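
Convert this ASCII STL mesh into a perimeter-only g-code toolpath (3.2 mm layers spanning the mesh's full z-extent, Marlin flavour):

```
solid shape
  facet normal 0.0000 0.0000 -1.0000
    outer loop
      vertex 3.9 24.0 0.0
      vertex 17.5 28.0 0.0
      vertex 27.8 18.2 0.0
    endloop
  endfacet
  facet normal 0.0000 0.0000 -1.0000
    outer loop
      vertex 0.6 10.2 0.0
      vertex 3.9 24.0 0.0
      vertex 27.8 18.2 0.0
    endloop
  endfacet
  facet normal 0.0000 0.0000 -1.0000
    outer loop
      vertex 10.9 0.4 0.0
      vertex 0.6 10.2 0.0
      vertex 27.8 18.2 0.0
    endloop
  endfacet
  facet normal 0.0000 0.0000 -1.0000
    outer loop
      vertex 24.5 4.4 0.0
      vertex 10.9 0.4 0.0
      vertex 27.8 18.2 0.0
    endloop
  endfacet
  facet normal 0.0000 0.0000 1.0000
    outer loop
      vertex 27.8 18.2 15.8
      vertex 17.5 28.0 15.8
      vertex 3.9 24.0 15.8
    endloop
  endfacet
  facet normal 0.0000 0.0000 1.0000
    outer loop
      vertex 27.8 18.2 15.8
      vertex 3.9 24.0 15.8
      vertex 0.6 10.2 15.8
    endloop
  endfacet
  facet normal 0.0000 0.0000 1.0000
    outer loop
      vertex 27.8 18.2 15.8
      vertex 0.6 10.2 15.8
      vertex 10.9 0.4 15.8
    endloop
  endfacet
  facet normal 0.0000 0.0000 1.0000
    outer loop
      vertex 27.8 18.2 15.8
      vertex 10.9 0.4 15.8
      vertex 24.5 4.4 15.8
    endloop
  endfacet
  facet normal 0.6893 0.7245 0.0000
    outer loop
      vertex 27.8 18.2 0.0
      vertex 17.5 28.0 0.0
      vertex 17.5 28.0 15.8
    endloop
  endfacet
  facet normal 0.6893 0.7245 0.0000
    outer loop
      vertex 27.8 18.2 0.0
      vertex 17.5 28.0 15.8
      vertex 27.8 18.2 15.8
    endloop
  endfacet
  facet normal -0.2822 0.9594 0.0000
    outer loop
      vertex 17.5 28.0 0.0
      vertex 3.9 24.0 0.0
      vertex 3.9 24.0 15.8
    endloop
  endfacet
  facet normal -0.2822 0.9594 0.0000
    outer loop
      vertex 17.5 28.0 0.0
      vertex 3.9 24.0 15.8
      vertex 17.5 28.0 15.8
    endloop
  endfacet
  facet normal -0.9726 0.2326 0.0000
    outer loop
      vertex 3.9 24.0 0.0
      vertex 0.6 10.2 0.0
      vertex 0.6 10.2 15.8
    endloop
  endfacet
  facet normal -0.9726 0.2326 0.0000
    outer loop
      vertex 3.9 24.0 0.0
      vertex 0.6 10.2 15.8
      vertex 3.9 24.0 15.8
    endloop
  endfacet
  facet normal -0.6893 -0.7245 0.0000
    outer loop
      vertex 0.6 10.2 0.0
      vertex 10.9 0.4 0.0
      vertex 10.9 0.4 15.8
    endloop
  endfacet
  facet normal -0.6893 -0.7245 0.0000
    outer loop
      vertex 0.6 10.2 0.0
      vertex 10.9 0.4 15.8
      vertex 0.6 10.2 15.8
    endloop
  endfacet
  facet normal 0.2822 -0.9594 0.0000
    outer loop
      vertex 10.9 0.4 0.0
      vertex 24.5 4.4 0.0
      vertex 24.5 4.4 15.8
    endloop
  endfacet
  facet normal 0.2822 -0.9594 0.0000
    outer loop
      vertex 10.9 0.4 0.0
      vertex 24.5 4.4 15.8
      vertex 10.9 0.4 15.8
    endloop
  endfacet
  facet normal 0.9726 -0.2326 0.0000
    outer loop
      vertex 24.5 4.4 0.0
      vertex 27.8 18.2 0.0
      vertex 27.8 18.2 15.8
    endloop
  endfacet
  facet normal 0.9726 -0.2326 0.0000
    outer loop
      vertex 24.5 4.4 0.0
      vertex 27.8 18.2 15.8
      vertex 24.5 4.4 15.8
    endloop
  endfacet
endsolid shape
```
; perimeter-only toolpath
G21 ; units = mm
G90 ; absolute positioning
G28 ; home
; layer 1
G0 Z3.2
G0 X27.8 Y18.2
G1 X17.5 Y28.0
G1 X3.9 Y24.0
G1 X0.6 Y10.2
G1 X10.9 Y0.4
G1 X24.5 Y4.4
G1 X27.8 Y18.2
; layer 2
G0 Z6.3
G0 X27.8 Y18.2
G1 X17.5 Y28.0
G1 X3.9 Y24.0
G1 X0.6 Y10.2
G1 X10.9 Y0.4
G1 X24.5 Y4.4
G1 X27.8 Y18.2
; layer 3
G0 Z9.5
G0 X27.8 Y18.2
G1 X17.5 Y28.0
G1 X3.9 Y24.0
G1 X0.6 Y10.2
G1 X10.9 Y0.4
G1 X24.5 Y4.4
G1 X27.8 Y18.2
; layer 4
G0 Z12.6
G0 X27.8 Y18.2
G1 X17.5 Y28.0
G1 X3.9 Y24.0
G1 X0.6 Y10.2
G1 X10.9 Y0.4
G1 X24.5 Y4.4
G1 X27.8 Y18.2
; layer 5
G0 Z15.8
G0 X27.8 Y18.2
G1 X17.5 Y28.0
G1 X3.9 Y24.0
G1 X0.6 Y10.2
G1 X10.9 Y0.4
G1 X24.5 Y4.4
G1 X27.8 Y18.2
M2 ; end

The solid is a regular 6-sided prism (a cylinder approximated with 6 flat sides), circumscribed radius ≈ 14.2 mm, height ≈ 15.8 mm. Slicing at Δz = 3.2 mm — 5 equal slices spanning the solid's height, so layer i sits at z = i·h/5 — gives 5 non-empty perimeters. Each is a 6-segment closed polygon; G0 lifts to the layer z and rapids to the start vertex, then G1 traces the edges.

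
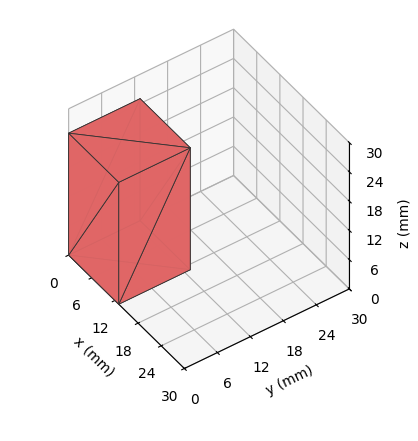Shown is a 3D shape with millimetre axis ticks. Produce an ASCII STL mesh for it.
Reading the render: the shape is a rectangular box, roughly 13 × 13 mm footprint and 25 mm tall (dimensions read to the nearest mm from the axis ticks). For the STL, each face is triangulated and given an outward normal.

solid part
  facet normal 0.0000 0.0000 -1.0000
    outer loop
      vertex 13.0 13.0 0.0
      vertex 13.0 0.0 0.0
      vertex 0.0 0.0 0.0
    endloop
  endfacet
  facet normal 0.0000 0.0000 -1.0000
    outer loop
      vertex 0.0 13.0 0.0
      vertex 13.0 13.0 0.0
      vertex 0.0 0.0 0.0
    endloop
  endfacet
  facet normal 0.0000 0.0000 1.0000
    outer loop
      vertex 0.0 0.0 25.0
      vertex 13.0 0.0 25.0
      vertex 13.0 13.0 25.0
    endloop
  endfacet
  facet normal 0.0000 0.0000 1.0000
    outer loop
      vertex 0.0 0.0 25.0
      vertex 13.0 13.0 25.0
      vertex 0.0 13.0 25.0
    endloop
  endfacet
  facet normal 0.0000 -1.0000 0.0000
    outer loop
      vertex 0.0 0.0 0.0
      vertex 13.0 0.0 0.0
      vertex 13.0 0.0 25.0
    endloop
  endfacet
  facet normal 0.0000 -1.0000 0.0000
    outer loop
      vertex 0.0 0.0 0.0
      vertex 13.0 0.0 25.0
      vertex 0.0 0.0 25.0
    endloop
  endfacet
  facet normal 0.0000 1.0000 0.0000
    outer loop
      vertex 13.0 13.0 25.0
      vertex 13.0 13.0 0.0
      vertex 0.0 13.0 0.0
    endloop
  endfacet
  facet normal 0.0000 1.0000 0.0000
    outer loop
      vertex 0.0 13.0 25.0
      vertex 13.0 13.0 25.0
      vertex 0.0 13.0 0.0
    endloop
  endfacet
  facet normal -1.0000 0.0000 0.0000
    outer loop
      vertex 0.0 13.0 25.0
      vertex 0.0 13.0 0.0
      vertex 0.0 0.0 0.0
    endloop
  endfacet
  facet normal -1.0000 0.0000 0.0000
    outer loop
      vertex 0.0 0.0 25.0
      vertex 0.0 13.0 25.0
      vertex 0.0 0.0 0.0
    endloop
  endfacet
  facet normal 1.0000 0.0000 0.0000
    outer loop
      vertex 13.0 0.0 0.0
      vertex 13.0 13.0 0.0
      vertex 13.0 13.0 25.0
    endloop
  endfacet
  facet normal 1.0000 0.0000 0.0000
    outer loop
      vertex 13.0 0.0 0.0
      vertex 13.0 13.0 25.0
      vertex 13.0 0.0 25.0
    endloop
  endfacet
endsolid part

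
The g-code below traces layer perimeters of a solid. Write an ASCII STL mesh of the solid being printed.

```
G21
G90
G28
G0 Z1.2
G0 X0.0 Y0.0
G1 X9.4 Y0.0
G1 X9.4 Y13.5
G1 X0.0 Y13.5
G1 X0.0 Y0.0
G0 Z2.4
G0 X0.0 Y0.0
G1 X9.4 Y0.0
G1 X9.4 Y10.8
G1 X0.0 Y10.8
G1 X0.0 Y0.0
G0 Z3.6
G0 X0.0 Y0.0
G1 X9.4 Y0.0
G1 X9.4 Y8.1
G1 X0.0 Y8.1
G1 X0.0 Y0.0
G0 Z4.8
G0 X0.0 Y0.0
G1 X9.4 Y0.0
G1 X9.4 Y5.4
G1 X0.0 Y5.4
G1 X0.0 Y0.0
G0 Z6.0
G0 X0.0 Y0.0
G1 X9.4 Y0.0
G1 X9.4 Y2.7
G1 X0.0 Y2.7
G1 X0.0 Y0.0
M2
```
solid part
  facet normal 0.0000 0.0000 -1.0000
    outer loop
      vertex 9.4 16.2 0.0
      vertex 9.4 0.0 0.0
      vertex 0.0 0.0 0.0
    endloop
  endfacet
  facet normal 0.0000 0.0000 -1.0000
    outer loop
      vertex 0.0 16.2 0.0
      vertex 9.4 16.2 0.0
      vertex 0.0 0.0 0.0
    endloop
  endfacet
  facet normal 0.0000 -1.0000 0.0000
    outer loop
      vertex 0.0 0.0 0.0
      vertex 9.4 0.0 0.0
      vertex 9.4 0.0 7.2
    endloop
  endfacet
  facet normal 0.0000 -1.0000 0.0000
    outer loop
      vertex 0.0 0.0 0.0
      vertex 9.4 0.0 7.2
      vertex 0.0 0.0 7.2
    endloop
  endfacet
  facet normal 0.0000 0.4061 0.9138
    outer loop
      vertex 0.0 0.0 7.2
      vertex 9.4 0.0 7.2
      vertex 9.4 16.2 0.0
    endloop
  endfacet
  facet normal 0.0000 0.4061 0.9138
    outer loop
      vertex 0.0 0.0 7.2
      vertex 9.4 16.2 0.0
      vertex 0.0 16.2 0.0
    endloop
  endfacet
  facet normal -1.0000 0.0000 0.0000
    outer loop
      vertex 0.0 0.0 7.2
      vertex 0.0 16.2 0.0
      vertex 0.0 0.0 0.0
    endloop
  endfacet
  facet normal 1.0000 0.0000 0.0000
    outer loop
      vertex 9.4 0.0 0.0
      vertex 9.4 16.2 0.0
      vertex 9.4 0.0 7.2
    endloop
  endfacet
endsolid part

The G0 Z moves step by Δz≈1.2 mm. The G1 loops shrink linearly with z, so the solid tapers from its base footprint up to z≈7.2. Closing with a flat bottom cap and the tapered top and triangulating gives 8 facets — a wedge (ramp): 9.4 × 16.2 mm base, rising to 7.2 mm along the y=0 edge and sloping linearly to z=0 at y=16.2.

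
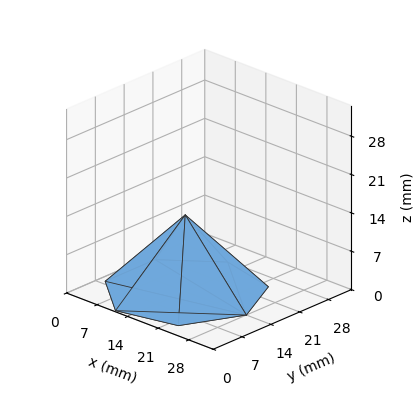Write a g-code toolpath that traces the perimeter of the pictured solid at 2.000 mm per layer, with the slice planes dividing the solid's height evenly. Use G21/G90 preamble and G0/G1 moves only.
Reading the render: the shape is a regular 7-sided pyramid, base circumscribed radius ≈ 14 mm, apex at z ≈ 14 mm (dimensions read to the nearest mm from the axis ticks). For the g-code, the solid's height is divided into equal slices at the stated Δz and each level perimeter traced with G1 moves after a G0 lift.

; perimeter-only toolpath
G21 ; units = mm
G90 ; absolute positioning
G28 ; home
; layer 1
G0 Z2.000
G0 X26.000 Y14.000
G1 X21.482 Y23.382
G1 X11.330 Y25.699
G1 X3.188 Y19.206
G1 X3.188 Y8.794
G1 X11.330 Y2.301
G1 X21.482 Y4.618
G1 X26.000 Y14.000
; layer 2
G0 Z4.000
G0 X24.000 Y14.000
G1 X20.235 Y21.819
G1 X11.775 Y23.749
G1 X4.990 Y18.339
G1 X4.990 Y9.661
G1 X11.775 Y4.251
G1 X20.235 Y6.181
G1 X24.000 Y14.000
; layer 3
G0 Z6.000
G0 X22.000 Y14.000
G1 X18.988 Y20.255
G1 X12.220 Y21.799
G1 X6.792 Y17.471
G1 X6.792 Y10.529
G1 X12.220 Y6.201
G1 X18.988 Y7.745
G1 X22.000 Y14.000
; layer 4
G0 Z8.000
G0 X20.000 Y14.000
G1 X17.741 Y18.691
G1 X12.665 Y19.850
G1 X8.594 Y16.603
G1 X8.594 Y11.397
G1 X12.665 Y8.150
G1 X17.741 Y9.309
G1 X20.000 Y14.000
; layer 5
G0 Z10.000
G0 X18.000 Y14.000
G1 X16.494 Y17.127
G1 X13.110 Y17.900
G1 X10.396 Y15.735
G1 X10.396 Y12.265
G1 X13.110 Y10.100
G1 X16.494 Y10.873
G1 X18.000 Y14.000
; layer 6
G0 Z12.000
G0 X16.000 Y14.000
G1 X15.247 Y15.564
G1 X13.555 Y15.950
G1 X12.198 Y14.868
G1 X12.198 Y13.132
G1 X13.555 Y12.050
G1 X15.247 Y12.436
G1 X16.000 Y14.000
M2 ; end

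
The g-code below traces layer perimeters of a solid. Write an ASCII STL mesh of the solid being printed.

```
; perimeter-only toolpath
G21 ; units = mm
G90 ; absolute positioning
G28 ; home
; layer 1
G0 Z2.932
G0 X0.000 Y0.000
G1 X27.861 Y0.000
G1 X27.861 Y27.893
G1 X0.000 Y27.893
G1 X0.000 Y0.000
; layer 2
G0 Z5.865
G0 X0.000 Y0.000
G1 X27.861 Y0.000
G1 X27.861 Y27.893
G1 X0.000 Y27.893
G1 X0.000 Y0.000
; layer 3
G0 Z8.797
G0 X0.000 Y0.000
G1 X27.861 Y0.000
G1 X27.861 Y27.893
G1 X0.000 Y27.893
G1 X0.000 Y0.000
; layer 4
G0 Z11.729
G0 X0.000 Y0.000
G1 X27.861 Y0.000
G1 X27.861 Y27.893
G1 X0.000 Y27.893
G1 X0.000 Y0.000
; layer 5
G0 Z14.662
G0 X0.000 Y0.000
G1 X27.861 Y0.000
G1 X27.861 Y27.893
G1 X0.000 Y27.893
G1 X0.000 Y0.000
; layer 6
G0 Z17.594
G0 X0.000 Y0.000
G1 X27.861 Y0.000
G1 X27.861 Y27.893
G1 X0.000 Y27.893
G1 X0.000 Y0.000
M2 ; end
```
solid part
  facet normal 0.0000 0.0000 -1.0000
    outer loop
      vertex 27.861 27.893 0.000
      vertex 27.861 0.000 0.000
      vertex 0.000 0.000 0.000
    endloop
  endfacet
  facet normal 0.0000 0.0000 -1.0000
    outer loop
      vertex 0.000 27.893 0.000
      vertex 27.861 27.893 0.000
      vertex 0.000 0.000 0.000
    endloop
  endfacet
  facet normal 0.0000 0.0000 1.0000
    outer loop
      vertex 0.000 0.000 17.594
      vertex 27.861 0.000 17.594
      vertex 27.861 27.893 17.594
    endloop
  endfacet
  facet normal 0.0000 0.0000 1.0000
    outer loop
      vertex 0.000 0.000 17.594
      vertex 27.861 27.893 17.594
      vertex 0.000 27.893 17.594
    endloop
  endfacet
  facet normal 0.0000 -1.0000 0.0000
    outer loop
      vertex 0.000 0.000 0.000
      vertex 27.861 0.000 0.000
      vertex 27.861 0.000 17.594
    endloop
  endfacet
  facet normal 0.0000 -1.0000 0.0000
    outer loop
      vertex 0.000 0.000 0.000
      vertex 27.861 0.000 17.594
      vertex 0.000 0.000 17.594
    endloop
  endfacet
  facet normal 0.0000 1.0000 0.0000
    outer loop
      vertex 27.861 27.893 17.594
      vertex 27.861 27.893 0.000
      vertex 0.000 27.893 0.000
    endloop
  endfacet
  facet normal 0.0000 1.0000 0.0000
    outer loop
      vertex 0.000 27.893 17.594
      vertex 27.861 27.893 17.594
      vertex 0.000 27.893 0.000
    endloop
  endfacet
  facet normal -1.0000 0.0000 0.0000
    outer loop
      vertex 0.000 27.893 17.594
      vertex 0.000 27.893 0.000
      vertex 0.000 0.000 0.000
    endloop
  endfacet
  facet normal -1.0000 0.0000 0.0000
    outer loop
      vertex 0.000 0.000 17.594
      vertex 0.000 27.893 17.594
      vertex 0.000 0.000 0.000
    endloop
  endfacet
  facet normal 1.0000 0.0000 0.0000
    outer loop
      vertex 27.861 0.000 0.000
      vertex 27.861 27.893 0.000
      vertex 27.861 27.893 17.594
    endloop
  endfacet
  facet normal 1.0000 0.0000 0.0000
    outer loop
      vertex 27.861 0.000 0.000
      vertex 27.861 27.893 17.594
      vertex 27.861 0.000 17.594
    endloop
  endfacet
endsolid part

The G0 Z moves step by Δz≈2.932 mm. Every layer's G1 loop is the same polygon, so the solid is a straight extrusion of it from z=0 to z≈17.6. Closing with flat bottom and top caps and triangulating gives 12 facets — a rectangular box, roughly 27.9 × 27.9 mm footprint and 17.6 mm tall.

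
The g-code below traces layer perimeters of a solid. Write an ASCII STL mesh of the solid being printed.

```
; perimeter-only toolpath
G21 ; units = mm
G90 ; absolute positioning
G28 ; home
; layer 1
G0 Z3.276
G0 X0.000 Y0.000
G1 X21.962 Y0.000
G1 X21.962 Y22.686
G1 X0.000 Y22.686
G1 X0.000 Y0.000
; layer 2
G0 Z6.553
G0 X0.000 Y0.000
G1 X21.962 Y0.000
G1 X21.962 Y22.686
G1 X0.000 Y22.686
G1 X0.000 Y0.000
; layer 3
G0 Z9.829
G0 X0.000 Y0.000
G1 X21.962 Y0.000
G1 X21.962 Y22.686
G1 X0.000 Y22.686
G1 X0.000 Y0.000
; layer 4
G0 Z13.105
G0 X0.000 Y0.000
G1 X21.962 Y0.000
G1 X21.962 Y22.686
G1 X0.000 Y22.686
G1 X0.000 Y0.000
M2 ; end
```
solid part
  facet normal 0.0000 0.0000 -1.0000
    outer loop
      vertex 21.962 22.686 0.000
      vertex 21.962 0.000 0.000
      vertex 0.000 0.000 0.000
    endloop
  endfacet
  facet normal 0.0000 0.0000 -1.0000
    outer loop
      vertex 0.000 22.686 0.000
      vertex 21.962 22.686 0.000
      vertex 0.000 0.000 0.000
    endloop
  endfacet
  facet normal 0.0000 0.0000 1.0000
    outer loop
      vertex 0.000 0.000 13.105
      vertex 21.962 0.000 13.105
      vertex 21.962 22.686 13.105
    endloop
  endfacet
  facet normal 0.0000 0.0000 1.0000
    outer loop
      vertex 0.000 0.000 13.105
      vertex 21.962 22.686 13.105
      vertex 0.000 22.686 13.105
    endloop
  endfacet
  facet normal 0.0000 -1.0000 0.0000
    outer loop
      vertex 0.000 0.000 0.000
      vertex 21.962 0.000 0.000
      vertex 21.962 0.000 13.105
    endloop
  endfacet
  facet normal 0.0000 -1.0000 0.0000
    outer loop
      vertex 0.000 0.000 0.000
      vertex 21.962 0.000 13.105
      vertex 0.000 0.000 13.105
    endloop
  endfacet
  facet normal 0.0000 1.0000 0.0000
    outer loop
      vertex 21.962 22.686 13.105
      vertex 21.962 22.686 0.000
      vertex 0.000 22.686 0.000
    endloop
  endfacet
  facet normal 0.0000 1.0000 0.0000
    outer loop
      vertex 0.000 22.686 13.105
      vertex 21.962 22.686 13.105
      vertex 0.000 22.686 0.000
    endloop
  endfacet
  facet normal -1.0000 0.0000 0.0000
    outer loop
      vertex 0.000 22.686 13.105
      vertex 0.000 22.686 0.000
      vertex 0.000 0.000 0.000
    endloop
  endfacet
  facet normal -1.0000 0.0000 0.0000
    outer loop
      vertex 0.000 0.000 13.105
      vertex 0.000 22.686 13.105
      vertex 0.000 0.000 0.000
    endloop
  endfacet
  facet normal 1.0000 0.0000 0.0000
    outer loop
      vertex 21.962 0.000 0.000
      vertex 21.962 22.686 0.000
      vertex 21.962 22.686 13.105
    endloop
  endfacet
  facet normal 1.0000 0.0000 0.0000
    outer loop
      vertex 21.962 0.000 0.000
      vertex 21.962 22.686 13.105
      vertex 21.962 0.000 13.105
    endloop
  endfacet
endsolid part

The G0 Z moves step by Δz≈3.276 mm. Every layer's G1 loop is the same polygon, so the solid is a straight extrusion of it from z=0 to z≈13.1. Closing with flat bottom and top caps and triangulating gives 12 facets — a rectangular box, roughly 22 × 22.7 mm footprint and 13.1 mm tall.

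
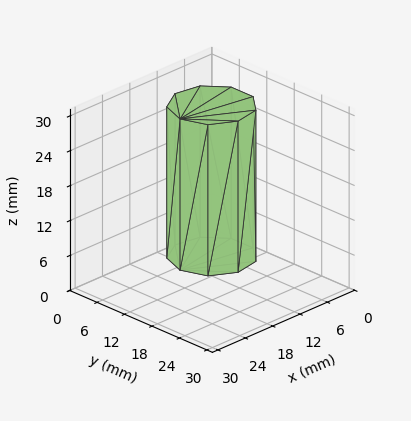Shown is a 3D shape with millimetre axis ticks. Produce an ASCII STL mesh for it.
Reading the render: the shape is a regular 9-sided prism (a cylinder approximated with 9 flat sides), circumscribed radius ≈ 7 mm, height ≈ 26 mm (dimensions read to the nearest mm from the axis ticks). For the STL, each face is triangulated and given an outward normal.

solid part
  facet normal 0.0000 0.0000 -1.0000
    outer loop
      vertex 8.2 13.9 0.0
      vertex 12.4 11.5 0.0
      vertex 14.0 7.0 0.0
    endloop
  endfacet
  facet normal 0.0000 0.0000 -1.0000
    outer loop
      vertex 3.5 13.1 0.0
      vertex 8.2 13.9 0.0
      vertex 14.0 7.0 0.0
    endloop
  endfacet
  facet normal 0.0000 0.0000 -1.0000
    outer loop
      vertex 0.4 9.4 0.0
      vertex 3.5 13.1 0.0
      vertex 14.0 7.0 0.0
    endloop
  endfacet
  facet normal 0.0000 0.0000 -1.0000
    outer loop
      vertex 0.4 4.6 0.0
      vertex 0.4 9.4 0.0
      vertex 14.0 7.0 0.0
    endloop
  endfacet
  facet normal 0.0000 0.0000 -1.0000
    outer loop
      vertex 3.5 0.9 0.0
      vertex 0.4 4.6 0.0
      vertex 14.0 7.0 0.0
    endloop
  endfacet
  facet normal 0.0000 0.0000 -1.0000
    outer loop
      vertex 8.2 0.1 0.0
      vertex 3.5 0.9 0.0
      vertex 14.0 7.0 0.0
    endloop
  endfacet
  facet normal 0.0000 0.0000 -1.0000
    outer loop
      vertex 12.4 2.5 0.0
      vertex 8.2 0.1 0.0
      vertex 14.0 7.0 0.0
    endloop
  endfacet
  facet normal 0.0000 0.0000 1.0000
    outer loop
      vertex 14.0 7.0 26.0
      vertex 12.4 11.5 26.0
      vertex 8.2 13.9 26.0
    endloop
  endfacet
  facet normal 0.0000 0.0000 1.0000
    outer loop
      vertex 14.0 7.0 26.0
      vertex 8.2 13.9 26.0
      vertex 3.5 13.1 26.0
    endloop
  endfacet
  facet normal 0.0000 0.0000 1.0000
    outer loop
      vertex 14.0 7.0 26.0
      vertex 3.5 13.1 26.0
      vertex 0.4 9.4 26.0
    endloop
  endfacet
  facet normal 0.0000 0.0000 1.0000
    outer loop
      vertex 14.0 7.0 26.0
      vertex 0.4 9.4 26.0
      vertex 0.4 4.6 26.0
    endloop
  endfacet
  facet normal 0.0000 0.0000 1.0000
    outer loop
      vertex 14.0 7.0 26.0
      vertex 0.4 4.6 26.0
      vertex 3.5 0.9 26.0
    endloop
  endfacet
  facet normal 0.0000 0.0000 1.0000
    outer loop
      vertex 14.0 7.0 26.0
      vertex 3.5 0.9 26.0
      vertex 8.2 0.1 26.0
    endloop
  endfacet
  facet normal 0.0000 0.0000 1.0000
    outer loop
      vertex 14.0 7.0 26.0
      vertex 8.2 0.1 26.0
      vertex 12.4 2.5 26.0
    endloop
  endfacet
  facet normal 0.9422 0.3350 0.0000
    outer loop
      vertex 14.0 7.0 0.0
      vertex 12.4 11.5 0.0
      vertex 12.4 11.5 26.0
    endloop
  endfacet
  facet normal 0.9422 0.3350 0.0000
    outer loop
      vertex 14.0 7.0 0.0
      vertex 12.4 11.5 26.0
      vertex 14.0 7.0 26.0
    endloop
  endfacet
  facet normal 0.4961 0.8682 0.0000
    outer loop
      vertex 12.4 11.5 0.0
      vertex 8.2 13.9 0.0
      vertex 8.2 13.9 26.0
    endloop
  endfacet
  facet normal 0.4961 0.8682 0.0000
    outer loop
      vertex 12.4 11.5 0.0
      vertex 8.2 13.9 26.0
      vertex 12.4 11.5 26.0
    endloop
  endfacet
  facet normal -0.1678 0.9858 0.0000
    outer loop
      vertex 8.2 13.9 0.0
      vertex 3.5 13.1 0.0
      vertex 3.5 13.1 26.0
    endloop
  endfacet
  facet normal -0.1678 0.9858 0.0000
    outer loop
      vertex 8.2 13.9 0.0
      vertex 3.5 13.1 26.0
      vertex 8.2 13.9 26.0
    endloop
  endfacet
  facet normal -0.7665 0.6422 0.0000
    outer loop
      vertex 3.5 13.1 0.0
      vertex 0.4 9.4 0.0
      vertex 0.4 9.4 26.0
    endloop
  endfacet
  facet normal -0.7665 0.6422 0.0000
    outer loop
      vertex 3.5 13.1 0.0
      vertex 0.4 9.4 26.0
      vertex 3.5 13.1 26.0
    endloop
  endfacet
  facet normal -1.0000 0.0000 0.0000
    outer loop
      vertex 0.4 9.4 0.0
      vertex 0.4 4.6 0.0
      vertex 0.4 4.6 26.0
    endloop
  endfacet
  facet normal -1.0000 0.0000 0.0000
    outer loop
      vertex 0.4 9.4 0.0
      vertex 0.4 4.6 26.0
      vertex 0.4 9.4 26.0
    endloop
  endfacet
  facet normal -0.7665 -0.6422 0.0000
    outer loop
      vertex 0.4 4.6 0.0
      vertex 3.5 0.9 0.0
      vertex 3.5 0.9 26.0
    endloop
  endfacet
  facet normal -0.7665 -0.6422 0.0000
    outer loop
      vertex 0.4 4.6 0.0
      vertex 3.5 0.9 26.0
      vertex 0.4 4.6 26.0
    endloop
  endfacet
  facet normal -0.1678 -0.9858 0.0000
    outer loop
      vertex 3.5 0.9 0.0
      vertex 8.2 0.1 0.0
      vertex 8.2 0.1 26.0
    endloop
  endfacet
  facet normal -0.1678 -0.9858 0.0000
    outer loop
      vertex 3.5 0.9 0.0
      vertex 8.2 0.1 26.0
      vertex 3.5 0.9 26.0
    endloop
  endfacet
  facet normal 0.4961 -0.8682 0.0000
    outer loop
      vertex 8.2 0.1 0.0
      vertex 12.4 2.5 0.0
      vertex 12.4 2.5 26.0
    endloop
  endfacet
  facet normal 0.4961 -0.8682 0.0000
    outer loop
      vertex 8.2 0.1 0.0
      vertex 12.4 2.5 26.0
      vertex 8.2 0.1 26.0
    endloop
  endfacet
  facet normal 0.9422 -0.3350 0.0000
    outer loop
      vertex 12.4 2.5 0.0
      vertex 14.0 7.0 0.0
      vertex 14.0 7.0 26.0
    endloop
  endfacet
  facet normal 0.9422 -0.3350 0.0000
    outer loop
      vertex 12.4 2.5 0.0
      vertex 14.0 7.0 26.0
      vertex 12.4 2.5 26.0
    endloop
  endfacet
endsolid part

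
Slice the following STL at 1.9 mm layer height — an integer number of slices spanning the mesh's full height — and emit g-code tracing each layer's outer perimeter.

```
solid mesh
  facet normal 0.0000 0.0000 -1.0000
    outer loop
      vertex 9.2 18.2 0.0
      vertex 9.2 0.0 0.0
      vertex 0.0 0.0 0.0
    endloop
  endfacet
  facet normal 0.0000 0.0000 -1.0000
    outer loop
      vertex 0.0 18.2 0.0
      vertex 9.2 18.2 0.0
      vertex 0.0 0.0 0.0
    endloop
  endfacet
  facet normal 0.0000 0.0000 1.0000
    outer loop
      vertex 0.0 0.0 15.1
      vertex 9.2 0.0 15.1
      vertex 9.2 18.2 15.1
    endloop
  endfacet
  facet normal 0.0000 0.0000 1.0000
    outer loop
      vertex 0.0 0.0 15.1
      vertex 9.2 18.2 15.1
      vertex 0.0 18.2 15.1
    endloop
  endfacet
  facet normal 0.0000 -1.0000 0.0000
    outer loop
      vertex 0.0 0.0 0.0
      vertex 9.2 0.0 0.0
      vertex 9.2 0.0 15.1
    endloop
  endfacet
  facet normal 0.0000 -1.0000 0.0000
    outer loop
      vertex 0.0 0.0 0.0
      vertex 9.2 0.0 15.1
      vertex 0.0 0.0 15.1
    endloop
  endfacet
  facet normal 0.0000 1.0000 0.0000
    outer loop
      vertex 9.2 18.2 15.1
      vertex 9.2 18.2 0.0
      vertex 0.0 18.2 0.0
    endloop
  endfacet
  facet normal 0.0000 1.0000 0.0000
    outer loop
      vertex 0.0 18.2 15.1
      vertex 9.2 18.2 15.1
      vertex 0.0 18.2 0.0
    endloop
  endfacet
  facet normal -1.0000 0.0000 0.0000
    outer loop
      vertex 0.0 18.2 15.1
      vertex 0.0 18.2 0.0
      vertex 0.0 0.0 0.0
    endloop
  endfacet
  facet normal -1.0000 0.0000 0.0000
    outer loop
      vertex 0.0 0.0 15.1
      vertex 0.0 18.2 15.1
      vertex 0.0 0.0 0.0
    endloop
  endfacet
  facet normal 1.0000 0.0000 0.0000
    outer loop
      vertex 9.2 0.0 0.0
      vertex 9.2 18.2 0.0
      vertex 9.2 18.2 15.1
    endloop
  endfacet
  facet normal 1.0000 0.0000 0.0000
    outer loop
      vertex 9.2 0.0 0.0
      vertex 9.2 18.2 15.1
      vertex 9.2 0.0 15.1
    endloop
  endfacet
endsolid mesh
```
; perimeter-only toolpath
G21 ; units = mm
G90 ; absolute positioning
G28 ; home
; layer 1
G0 Z1.9
G0 X0.0 Y0.0
G1 X9.2 Y0.0
G1 X9.2 Y18.2
G1 X0.0 Y18.2
G1 X0.0 Y0.0
; layer 2
G0 Z3.8
G0 X0.0 Y0.0
G1 X9.2 Y0.0
G1 X9.2 Y18.2
G1 X0.0 Y18.2
G1 X0.0 Y0.0
; layer 3
G0 Z5.7
G0 X0.0 Y0.0
G1 X9.2 Y0.0
G1 X9.2 Y18.2
G1 X0.0 Y18.2
G1 X0.0 Y0.0
; layer 4
G0 Z7.5
G0 X0.0 Y0.0
G1 X9.2 Y0.0
G1 X9.2 Y18.2
G1 X0.0 Y18.2
G1 X0.0 Y0.0
; layer 5
G0 Z9.4
G0 X0.0 Y0.0
G1 X9.2 Y0.0
G1 X9.2 Y18.2
G1 X0.0 Y18.2
G1 X0.0 Y0.0
; layer 6
G0 Z11.3
G0 X0.0 Y0.0
G1 X9.2 Y0.0
G1 X9.2 Y18.2
G1 X0.0 Y18.2
G1 X0.0 Y0.0
; layer 7
G0 Z13.2
G0 X0.0 Y0.0
G1 X9.2 Y0.0
G1 X9.2 Y18.2
G1 X0.0 Y18.2
G1 X0.0 Y0.0
; layer 8
G0 Z15.1
G0 X0.0 Y0.0
G1 X9.2 Y0.0
G1 X9.2 Y18.2
G1 X0.0 Y18.2
G1 X0.0 Y0.0
M2 ; end

The solid is a rectangular box, roughly 9.2 × 18.2 mm footprint and 15.1 mm tall. Slicing at Δz = 1.9 mm — 8 equal slices spanning the solid's height, so layer i sits at z = i·h/8 — gives 8 non-empty perimeters. Each is a 4-segment closed polygon; G0 lifts to the layer z and rapids to the start vertex, then G1 traces the edges.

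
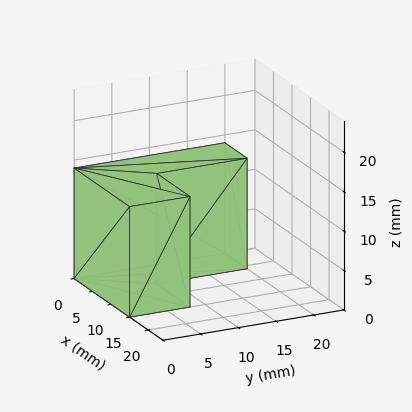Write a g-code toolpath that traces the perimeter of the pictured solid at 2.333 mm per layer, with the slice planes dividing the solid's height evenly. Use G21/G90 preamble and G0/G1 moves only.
Reading the render: the shape is an L-shaped prism: outer 15 × 20 mm, arm thicknesses ≈ 8 mm (horizontal) and 6 mm (vertical), extruded 14 mm in z (dimensions read to the nearest mm from the axis ticks). For the g-code, the solid's height is divided into equal slices at the stated Δz and each level perimeter traced with G1 moves after a G0 lift.

; perimeter-only toolpath
G21 ; units = mm
G90 ; absolute positioning
G28 ; home
; layer 1
G0 Z2.333
G0 X0.000 Y0.000
G1 X15.000 Y0.000
G1 X15.000 Y8.000
G1 X6.000 Y8.000
G1 X6.000 Y20.000
G1 X0.000 Y20.000
G1 X0.000 Y0.000
; layer 2
G0 Z4.667
G0 X0.000 Y0.000
G1 X15.000 Y0.000
G1 X15.000 Y8.000
G1 X6.000 Y8.000
G1 X6.000 Y20.000
G1 X0.000 Y20.000
G1 X0.000 Y0.000
; layer 3
G0 Z7.000
G0 X0.000 Y0.000
G1 X15.000 Y0.000
G1 X15.000 Y8.000
G1 X6.000 Y8.000
G1 X6.000 Y20.000
G1 X0.000 Y20.000
G1 X0.000 Y0.000
; layer 4
G0 Z9.333
G0 X0.000 Y0.000
G1 X15.000 Y0.000
G1 X15.000 Y8.000
G1 X6.000 Y8.000
G1 X6.000 Y20.000
G1 X0.000 Y20.000
G1 X0.000 Y0.000
; layer 5
G0 Z11.667
G0 X0.000 Y0.000
G1 X15.000 Y0.000
G1 X15.000 Y8.000
G1 X6.000 Y8.000
G1 X6.000 Y20.000
G1 X0.000 Y20.000
G1 X0.000 Y0.000
; layer 6
G0 Z14.000
G0 X0.000 Y0.000
G1 X15.000 Y0.000
G1 X15.000 Y8.000
G1 X6.000 Y8.000
G1 X6.000 Y20.000
G1 X0.000 Y20.000
G1 X0.000 Y0.000
M2 ; end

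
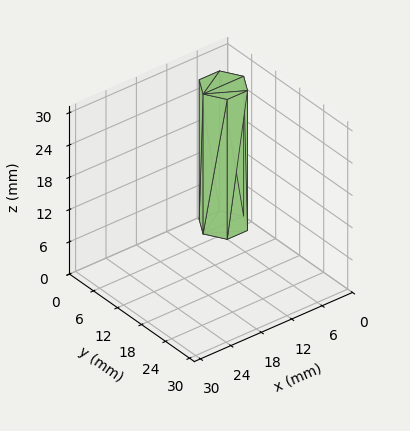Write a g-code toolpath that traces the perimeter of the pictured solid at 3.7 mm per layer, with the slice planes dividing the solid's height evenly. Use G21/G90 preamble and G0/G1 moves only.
Reading the render: the shape is a regular 6-sided prism (a cylinder approximated with 6 flat sides), circumscribed radius ≈ 4 mm, height ≈ 26 mm (dimensions read to the nearest mm from the axis ticks). For the g-code, the solid's height is divided into equal slices at the stated Δz and each level perimeter traced with G1 moves after a G0 lift.

; perimeter-only toolpath
G21 ; units = mm
G90 ; absolute positioning
G28 ; home
; layer 1
G0 Z3.7
G0 X8.0 Y4.0
G1 X6.0 Y7.5
G1 X2.0 Y7.5
G1 X0.0 Y4.0
G1 X2.0 Y0.5
G1 X6.0 Y0.5
G1 X8.0 Y4.0
; layer 2
G0 Z7.4
G0 X8.0 Y4.0
G1 X6.0 Y7.5
G1 X2.0 Y7.5
G1 X0.0 Y4.0
G1 X2.0 Y0.5
G1 X6.0 Y0.5
G1 X8.0 Y4.0
; layer 3
G0 Z11.1
G0 X8.0 Y4.0
G1 X6.0 Y7.5
G1 X2.0 Y7.5
G1 X0.0 Y4.0
G1 X2.0 Y0.5
G1 X6.0 Y0.5
G1 X8.0 Y4.0
; layer 4
G0 Z14.9
G0 X8.0 Y4.0
G1 X6.0 Y7.5
G1 X2.0 Y7.5
G1 X0.0 Y4.0
G1 X2.0 Y0.5
G1 X6.0 Y0.5
G1 X8.0 Y4.0
; layer 5
G0 Z18.6
G0 X8.0 Y4.0
G1 X6.0 Y7.5
G1 X2.0 Y7.5
G1 X0.0 Y4.0
G1 X2.0 Y0.5
G1 X6.0 Y0.5
G1 X8.0 Y4.0
; layer 6
G0 Z22.3
G0 X8.0 Y4.0
G1 X6.0 Y7.5
G1 X2.0 Y7.5
G1 X0.0 Y4.0
G1 X2.0 Y0.5
G1 X6.0 Y0.5
G1 X8.0 Y4.0
; layer 7
G0 Z26.0
G0 X8.0 Y4.0
G1 X6.0 Y7.5
G1 X2.0 Y7.5
G1 X0.0 Y4.0
G1 X2.0 Y0.5
G1 X6.0 Y0.5
G1 X8.0 Y4.0
M2 ; end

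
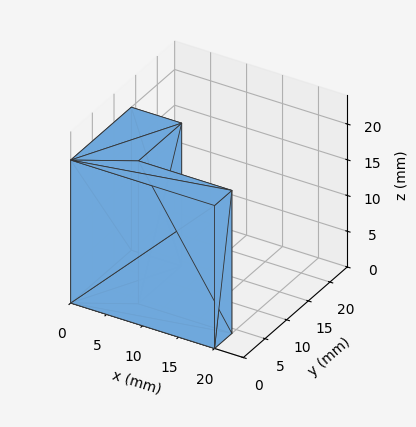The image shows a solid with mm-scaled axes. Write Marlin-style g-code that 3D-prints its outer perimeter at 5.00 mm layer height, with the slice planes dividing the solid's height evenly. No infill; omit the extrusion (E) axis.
Reading the render: the shape is an L-shaped prism: outer 20 × 14 mm, arm thicknesses ≈ 4 mm (horizontal) and 7 mm (vertical), extruded 20 mm in z (dimensions read to the nearest mm from the axis ticks). For the g-code, the solid's height is divided into equal slices at the stated Δz and each level perimeter traced with G1 moves after a G0 lift.

; perimeter-only toolpath
G21 ; units = mm
G90 ; absolute positioning
G28 ; home
; layer 1
G0 Z5.00
G0 X0.00 Y0.00
G1 X20.00 Y0.00
G1 X20.00 Y4.00
G1 X7.00 Y4.00
G1 X7.00 Y14.00
G1 X0.00 Y14.00
G1 X0.00 Y0.00
; layer 2
G0 Z10.00
G0 X0.00 Y0.00
G1 X20.00 Y0.00
G1 X20.00 Y4.00
G1 X7.00 Y4.00
G1 X7.00 Y14.00
G1 X0.00 Y14.00
G1 X0.00 Y0.00
; layer 3
G0 Z15.00
G0 X0.00 Y0.00
G1 X20.00 Y0.00
G1 X20.00 Y4.00
G1 X7.00 Y4.00
G1 X7.00 Y14.00
G1 X0.00 Y14.00
G1 X0.00 Y0.00
; layer 4
G0 Z20.00
G0 X0.00 Y0.00
G1 X20.00 Y0.00
G1 X20.00 Y4.00
G1 X7.00 Y4.00
G1 X7.00 Y14.00
G1 X0.00 Y14.00
G1 X0.00 Y0.00
M2 ; end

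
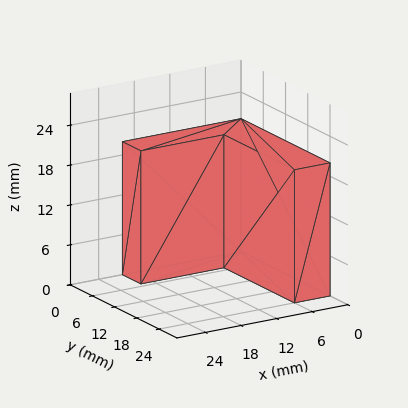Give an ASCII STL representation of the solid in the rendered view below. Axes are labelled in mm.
Reading the render: the shape is an L-shaped prism: outer 20 × 24 mm, arm thicknesses ≈ 5 mm (horizontal) and 6 mm (vertical), extruded 20 mm in z (dimensions read to the nearest mm from the axis ticks). For the STL, each face is triangulated and given an outward normal.

solid part
  facet normal 0.0000 0.0000 -1.0000
    outer loop
      vertex 20.0 5.0 0.0
      vertex 20.0 0.0 0.0
      vertex 0.0 0.0 0.0
    endloop
  endfacet
  facet normal 0.0000 0.0000 -1.0000
    outer loop
      vertex 6.0 5.0 0.0
      vertex 20.0 5.0 0.0
      vertex 0.0 0.0 0.0
    endloop
  endfacet
  facet normal 0.0000 0.0000 -1.0000
    outer loop
      vertex 6.0 24.0 0.0
      vertex 6.0 5.0 0.0
      vertex 0.0 0.0 0.0
    endloop
  endfacet
  facet normal 0.0000 0.0000 -1.0000
    outer loop
      vertex 0.0 24.0 0.0
      vertex 6.0 24.0 0.0
      vertex 0.0 0.0 0.0
    endloop
  endfacet
  facet normal 0.0000 0.0000 1.0000
    outer loop
      vertex 0.0 0.0 20.0
      vertex 20.0 0.0 20.0
      vertex 20.0 5.0 20.0
    endloop
  endfacet
  facet normal 0.0000 0.0000 1.0000
    outer loop
      vertex 0.0 0.0 20.0
      vertex 20.0 5.0 20.0
      vertex 6.0 5.0 20.0
    endloop
  endfacet
  facet normal 0.0000 0.0000 1.0000
    outer loop
      vertex 0.0 0.0 20.0
      vertex 6.0 5.0 20.0
      vertex 6.0 24.0 20.0
    endloop
  endfacet
  facet normal 0.0000 0.0000 1.0000
    outer loop
      vertex 0.0 0.0 20.0
      vertex 6.0 24.0 20.0
      vertex 0.0 24.0 20.0
    endloop
  endfacet
  facet normal 0.0000 -1.0000 0.0000
    outer loop
      vertex 0.0 0.0 0.0
      vertex 20.0 0.0 0.0
      vertex 20.0 0.0 20.0
    endloop
  endfacet
  facet normal 0.0000 -1.0000 0.0000
    outer loop
      vertex 0.0 0.0 0.0
      vertex 20.0 0.0 20.0
      vertex 0.0 0.0 20.0
    endloop
  endfacet
  facet normal 1.0000 0.0000 0.0000
    outer loop
      vertex 20.0 0.0 0.0
      vertex 20.0 5.0 0.0
      vertex 20.0 5.0 20.0
    endloop
  endfacet
  facet normal 1.0000 0.0000 0.0000
    outer loop
      vertex 20.0 0.0 0.0
      vertex 20.0 5.0 20.0
      vertex 20.0 0.0 20.0
    endloop
  endfacet
  facet normal 0.0000 1.0000 0.0000
    outer loop
      vertex 20.0 5.0 0.0
      vertex 6.0 5.0 0.0
      vertex 6.0 5.0 20.0
    endloop
  endfacet
  facet normal 0.0000 1.0000 0.0000
    outer loop
      vertex 20.0 5.0 0.0
      vertex 6.0 5.0 20.0
      vertex 20.0 5.0 20.0
    endloop
  endfacet
  facet normal 1.0000 0.0000 0.0000
    outer loop
      vertex 6.0 5.0 0.0
      vertex 6.0 24.0 0.0
      vertex 6.0 24.0 20.0
    endloop
  endfacet
  facet normal 1.0000 0.0000 0.0000
    outer loop
      vertex 6.0 5.0 0.0
      vertex 6.0 24.0 20.0
      vertex 6.0 5.0 20.0
    endloop
  endfacet
  facet normal 0.0000 1.0000 0.0000
    outer loop
      vertex 6.0 24.0 0.0
      vertex 0.0 24.0 0.0
      vertex 0.0 24.0 20.0
    endloop
  endfacet
  facet normal 0.0000 1.0000 0.0000
    outer loop
      vertex 6.0 24.0 0.0
      vertex 0.0 24.0 20.0
      vertex 6.0 24.0 20.0
    endloop
  endfacet
  facet normal -1.0000 0.0000 0.0000
    outer loop
      vertex 0.0 24.0 0.0
      vertex 0.0 0.0 0.0
      vertex 0.0 0.0 20.0
    endloop
  endfacet
  facet normal -1.0000 0.0000 0.0000
    outer loop
      vertex 0.0 24.0 0.0
      vertex 0.0 0.0 20.0
      vertex 0.0 24.0 20.0
    endloop
  endfacet
endsolid part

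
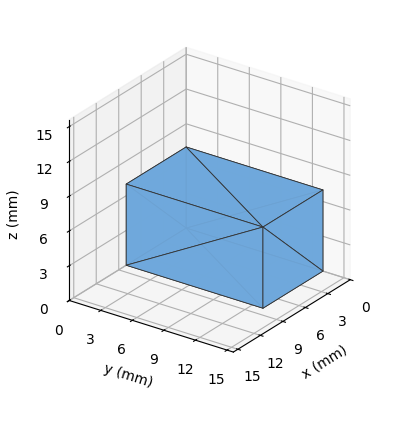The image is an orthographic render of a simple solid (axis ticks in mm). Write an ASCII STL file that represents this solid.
Reading the render: the shape is a rectangular box, roughly 8 × 13 mm footprint and 7 mm tall (dimensions read to the nearest mm from the axis ticks). For the STL, each face is triangulated and given an outward normal.

solid part
  facet normal 0.0000 0.0000 -1.0000
    outer loop
      vertex 8.0 13.0 0.0
      vertex 8.0 0.0 0.0
      vertex 0.0 0.0 0.0
    endloop
  endfacet
  facet normal 0.0000 0.0000 -1.0000
    outer loop
      vertex 0.0 13.0 0.0
      vertex 8.0 13.0 0.0
      vertex 0.0 0.0 0.0
    endloop
  endfacet
  facet normal 0.0000 0.0000 1.0000
    outer loop
      vertex 0.0 0.0 7.0
      vertex 8.0 0.0 7.0
      vertex 8.0 13.0 7.0
    endloop
  endfacet
  facet normal 0.0000 0.0000 1.0000
    outer loop
      vertex 0.0 0.0 7.0
      vertex 8.0 13.0 7.0
      vertex 0.0 13.0 7.0
    endloop
  endfacet
  facet normal 0.0000 -1.0000 0.0000
    outer loop
      vertex 0.0 0.0 0.0
      vertex 8.0 0.0 0.0
      vertex 8.0 0.0 7.0
    endloop
  endfacet
  facet normal 0.0000 -1.0000 0.0000
    outer loop
      vertex 0.0 0.0 0.0
      vertex 8.0 0.0 7.0
      vertex 0.0 0.0 7.0
    endloop
  endfacet
  facet normal 0.0000 1.0000 0.0000
    outer loop
      vertex 8.0 13.0 7.0
      vertex 8.0 13.0 0.0
      vertex 0.0 13.0 0.0
    endloop
  endfacet
  facet normal 0.0000 1.0000 0.0000
    outer loop
      vertex 0.0 13.0 7.0
      vertex 8.0 13.0 7.0
      vertex 0.0 13.0 0.0
    endloop
  endfacet
  facet normal -1.0000 0.0000 0.0000
    outer loop
      vertex 0.0 13.0 7.0
      vertex 0.0 13.0 0.0
      vertex 0.0 0.0 0.0
    endloop
  endfacet
  facet normal -1.0000 0.0000 0.0000
    outer loop
      vertex 0.0 0.0 7.0
      vertex 0.0 13.0 7.0
      vertex 0.0 0.0 0.0
    endloop
  endfacet
  facet normal 1.0000 0.0000 0.0000
    outer loop
      vertex 8.0 0.0 0.0
      vertex 8.0 13.0 0.0
      vertex 8.0 13.0 7.0
    endloop
  endfacet
  facet normal 1.0000 0.0000 0.0000
    outer loop
      vertex 8.0 0.0 0.0
      vertex 8.0 13.0 7.0
      vertex 8.0 0.0 7.0
    endloop
  endfacet
endsolid part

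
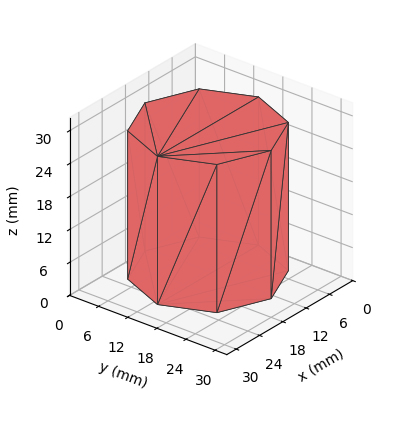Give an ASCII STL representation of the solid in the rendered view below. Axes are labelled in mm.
Reading the render: the shape is a regular 8-sided prism (a cylinder approximated with 8 flat sides), circumscribed radius ≈ 13 mm, height ≈ 27 mm (dimensions read to the nearest mm from the axis ticks). For the STL, each face is triangulated and given an outward normal.

solid part
  facet normal 0.0000 0.0000 -1.0000
    outer loop
      vertex 13.000 26.000 0.000
      vertex 22.192 22.192 0.000
      vertex 26.000 13.000 0.000
    endloop
  endfacet
  facet normal 0.0000 0.0000 -1.0000
    outer loop
      vertex 3.808 22.192 0.000
      vertex 13.000 26.000 0.000
      vertex 26.000 13.000 0.000
    endloop
  endfacet
  facet normal 0.0000 0.0000 -1.0000
    outer loop
      vertex 0.000 13.000 0.000
      vertex 3.808 22.192 0.000
      vertex 26.000 13.000 0.000
    endloop
  endfacet
  facet normal 0.0000 0.0000 -1.0000
    outer loop
      vertex 3.808 3.808 0.000
      vertex 0.000 13.000 0.000
      vertex 26.000 13.000 0.000
    endloop
  endfacet
  facet normal 0.0000 0.0000 -1.0000
    outer loop
      vertex 13.000 0.000 0.000
      vertex 3.808 3.808 0.000
      vertex 26.000 13.000 0.000
    endloop
  endfacet
  facet normal 0.0000 0.0000 -1.0000
    outer loop
      vertex 22.192 3.808 0.000
      vertex 13.000 0.000 0.000
      vertex 26.000 13.000 0.000
    endloop
  endfacet
  facet normal 0.0000 0.0000 1.0000
    outer loop
      vertex 26.000 13.000 27.000
      vertex 22.192 22.192 27.000
      vertex 13.000 26.000 27.000
    endloop
  endfacet
  facet normal 0.0000 0.0000 1.0000
    outer loop
      vertex 26.000 13.000 27.000
      vertex 13.000 26.000 27.000
      vertex 3.808 22.192 27.000
    endloop
  endfacet
  facet normal 0.0000 0.0000 1.0000
    outer loop
      vertex 26.000 13.000 27.000
      vertex 3.808 22.192 27.000
      vertex 0.000 13.000 27.000
    endloop
  endfacet
  facet normal 0.0000 0.0000 1.0000
    outer loop
      vertex 26.000 13.000 27.000
      vertex 0.000 13.000 27.000
      vertex 3.808 3.808 27.000
    endloop
  endfacet
  facet normal 0.0000 0.0000 1.0000
    outer loop
      vertex 26.000 13.000 27.000
      vertex 3.808 3.808 27.000
      vertex 13.000 0.000 27.000
    endloop
  endfacet
  facet normal 0.0000 0.0000 1.0000
    outer loop
      vertex 26.000 13.000 27.000
      vertex 13.000 0.000 27.000
      vertex 22.192 3.808 27.000
    endloop
  endfacet
  facet normal 0.9239 0.3827 0.0000
    outer loop
      vertex 26.000 13.000 0.000
      vertex 22.192 22.192 0.000
      vertex 22.192 22.192 27.000
    endloop
  endfacet
  facet normal 0.9239 0.3827 0.0000
    outer loop
      vertex 26.000 13.000 0.000
      vertex 22.192 22.192 27.000
      vertex 26.000 13.000 27.000
    endloop
  endfacet
  facet normal 0.3827 0.9239 0.0000
    outer loop
      vertex 22.192 22.192 0.000
      vertex 13.000 26.000 0.000
      vertex 13.000 26.000 27.000
    endloop
  endfacet
  facet normal 0.3827 0.9239 0.0000
    outer loop
      vertex 22.192 22.192 0.000
      vertex 13.000 26.000 27.000
      vertex 22.192 22.192 27.000
    endloop
  endfacet
  facet normal -0.3827 0.9239 0.0000
    outer loop
      vertex 13.000 26.000 0.000
      vertex 3.808 22.192 0.000
      vertex 3.808 22.192 27.000
    endloop
  endfacet
  facet normal -0.3827 0.9239 0.0000
    outer loop
      vertex 13.000 26.000 0.000
      vertex 3.808 22.192 27.000
      vertex 13.000 26.000 27.000
    endloop
  endfacet
  facet normal -0.9239 0.3827 0.0000
    outer loop
      vertex 3.808 22.192 0.000
      vertex 0.000 13.000 0.000
      vertex 0.000 13.000 27.000
    endloop
  endfacet
  facet normal -0.9239 0.3827 0.0000
    outer loop
      vertex 3.808 22.192 0.000
      vertex 0.000 13.000 27.000
      vertex 3.808 22.192 27.000
    endloop
  endfacet
  facet normal -0.9239 -0.3827 0.0000
    outer loop
      vertex 0.000 13.000 0.000
      vertex 3.808 3.808 0.000
      vertex 3.808 3.808 27.000
    endloop
  endfacet
  facet normal -0.9239 -0.3827 0.0000
    outer loop
      vertex 0.000 13.000 0.000
      vertex 3.808 3.808 27.000
      vertex 0.000 13.000 27.000
    endloop
  endfacet
  facet normal -0.3827 -0.9239 0.0000
    outer loop
      vertex 3.808 3.808 0.000
      vertex 13.000 0.000 0.000
      vertex 13.000 0.000 27.000
    endloop
  endfacet
  facet normal -0.3827 -0.9239 0.0000
    outer loop
      vertex 3.808 3.808 0.000
      vertex 13.000 0.000 27.000
      vertex 3.808 3.808 27.000
    endloop
  endfacet
  facet normal 0.3827 -0.9239 0.0000
    outer loop
      vertex 13.000 0.000 0.000
      vertex 22.192 3.808 0.000
      vertex 22.192 3.808 27.000
    endloop
  endfacet
  facet normal 0.3827 -0.9239 0.0000
    outer loop
      vertex 13.000 0.000 0.000
      vertex 22.192 3.808 27.000
      vertex 13.000 0.000 27.000
    endloop
  endfacet
  facet normal 0.9239 -0.3827 0.0000
    outer loop
      vertex 22.192 3.808 0.000
      vertex 26.000 13.000 0.000
      vertex 26.000 13.000 27.000
    endloop
  endfacet
  facet normal 0.9239 -0.3827 0.0000
    outer loop
      vertex 22.192 3.808 0.000
      vertex 26.000 13.000 27.000
      vertex 22.192 3.808 27.000
    endloop
  endfacet
endsolid part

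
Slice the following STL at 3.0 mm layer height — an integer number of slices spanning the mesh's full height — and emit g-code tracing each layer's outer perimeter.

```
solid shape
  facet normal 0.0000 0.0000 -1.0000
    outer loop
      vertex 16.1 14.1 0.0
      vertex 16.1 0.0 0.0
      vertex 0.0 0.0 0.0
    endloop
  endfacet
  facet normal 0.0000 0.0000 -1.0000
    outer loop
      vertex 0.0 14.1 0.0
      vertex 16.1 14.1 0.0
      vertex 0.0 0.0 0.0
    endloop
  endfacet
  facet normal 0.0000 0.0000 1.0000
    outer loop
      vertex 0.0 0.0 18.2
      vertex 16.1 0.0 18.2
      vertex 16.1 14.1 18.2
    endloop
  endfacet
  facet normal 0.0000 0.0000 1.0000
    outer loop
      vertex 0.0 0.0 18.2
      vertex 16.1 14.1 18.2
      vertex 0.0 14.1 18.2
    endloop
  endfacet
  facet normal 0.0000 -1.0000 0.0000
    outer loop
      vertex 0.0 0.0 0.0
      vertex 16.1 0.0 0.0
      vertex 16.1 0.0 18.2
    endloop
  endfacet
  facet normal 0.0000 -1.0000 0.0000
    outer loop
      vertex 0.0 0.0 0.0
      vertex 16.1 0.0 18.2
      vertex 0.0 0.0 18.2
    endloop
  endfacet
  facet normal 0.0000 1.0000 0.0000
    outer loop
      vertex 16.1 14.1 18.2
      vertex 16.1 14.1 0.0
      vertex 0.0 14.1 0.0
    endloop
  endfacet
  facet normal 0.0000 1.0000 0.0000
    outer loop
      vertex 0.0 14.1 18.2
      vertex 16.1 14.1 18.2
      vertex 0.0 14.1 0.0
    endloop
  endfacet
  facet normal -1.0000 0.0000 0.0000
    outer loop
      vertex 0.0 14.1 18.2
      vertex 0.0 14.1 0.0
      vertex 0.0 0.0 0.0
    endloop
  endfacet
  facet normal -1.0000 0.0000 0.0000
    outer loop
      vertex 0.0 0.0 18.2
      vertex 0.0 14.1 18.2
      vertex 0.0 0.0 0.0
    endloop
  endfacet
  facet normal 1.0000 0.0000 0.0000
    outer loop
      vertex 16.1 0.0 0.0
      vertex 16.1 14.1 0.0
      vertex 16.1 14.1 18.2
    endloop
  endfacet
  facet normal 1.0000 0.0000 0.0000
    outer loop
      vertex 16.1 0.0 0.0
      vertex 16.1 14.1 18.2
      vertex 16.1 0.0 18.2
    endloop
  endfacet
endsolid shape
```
; perimeter-only toolpath
G21 ; units = mm
G90 ; absolute positioning
G28 ; home
; layer 1
G0 Z3.0
G0 X0.0 Y0.0
G1 X16.1 Y0.0
G1 X16.1 Y14.1
G1 X0.0 Y14.1
G1 X0.0 Y0.0
; layer 2
G0 Z6.1
G0 X0.0 Y0.0
G1 X16.1 Y0.0
G1 X16.1 Y14.1
G1 X0.0 Y14.1
G1 X0.0 Y0.0
; layer 3
G0 Z9.1
G0 X0.0 Y0.0
G1 X16.1 Y0.0
G1 X16.1 Y14.1
G1 X0.0 Y14.1
G1 X0.0 Y0.0
; layer 4
G0 Z12.1
G0 X0.0 Y0.0
G1 X16.1 Y0.0
G1 X16.1 Y14.1
G1 X0.0 Y14.1
G1 X0.0 Y0.0
; layer 5
G0 Z15.2
G0 X0.0 Y0.0
G1 X16.1 Y0.0
G1 X16.1 Y14.1
G1 X0.0 Y14.1
G1 X0.0 Y0.0
; layer 6
G0 Z18.2
G0 X0.0 Y0.0
G1 X16.1 Y0.0
G1 X16.1 Y14.1
G1 X0.0 Y14.1
G1 X0.0 Y0.0
M2 ; end

The solid is a rectangular box, roughly 16.1 × 14.1 mm footprint and 18.2 mm tall. Slicing at Δz = 3.0 mm — 6 equal slices spanning the solid's height, so layer i sits at z = i·h/6 — gives 6 non-empty perimeters. Each is a 4-segment closed polygon; G0 lifts to the layer z and rapids to the start vertex, then G1 traces the edges.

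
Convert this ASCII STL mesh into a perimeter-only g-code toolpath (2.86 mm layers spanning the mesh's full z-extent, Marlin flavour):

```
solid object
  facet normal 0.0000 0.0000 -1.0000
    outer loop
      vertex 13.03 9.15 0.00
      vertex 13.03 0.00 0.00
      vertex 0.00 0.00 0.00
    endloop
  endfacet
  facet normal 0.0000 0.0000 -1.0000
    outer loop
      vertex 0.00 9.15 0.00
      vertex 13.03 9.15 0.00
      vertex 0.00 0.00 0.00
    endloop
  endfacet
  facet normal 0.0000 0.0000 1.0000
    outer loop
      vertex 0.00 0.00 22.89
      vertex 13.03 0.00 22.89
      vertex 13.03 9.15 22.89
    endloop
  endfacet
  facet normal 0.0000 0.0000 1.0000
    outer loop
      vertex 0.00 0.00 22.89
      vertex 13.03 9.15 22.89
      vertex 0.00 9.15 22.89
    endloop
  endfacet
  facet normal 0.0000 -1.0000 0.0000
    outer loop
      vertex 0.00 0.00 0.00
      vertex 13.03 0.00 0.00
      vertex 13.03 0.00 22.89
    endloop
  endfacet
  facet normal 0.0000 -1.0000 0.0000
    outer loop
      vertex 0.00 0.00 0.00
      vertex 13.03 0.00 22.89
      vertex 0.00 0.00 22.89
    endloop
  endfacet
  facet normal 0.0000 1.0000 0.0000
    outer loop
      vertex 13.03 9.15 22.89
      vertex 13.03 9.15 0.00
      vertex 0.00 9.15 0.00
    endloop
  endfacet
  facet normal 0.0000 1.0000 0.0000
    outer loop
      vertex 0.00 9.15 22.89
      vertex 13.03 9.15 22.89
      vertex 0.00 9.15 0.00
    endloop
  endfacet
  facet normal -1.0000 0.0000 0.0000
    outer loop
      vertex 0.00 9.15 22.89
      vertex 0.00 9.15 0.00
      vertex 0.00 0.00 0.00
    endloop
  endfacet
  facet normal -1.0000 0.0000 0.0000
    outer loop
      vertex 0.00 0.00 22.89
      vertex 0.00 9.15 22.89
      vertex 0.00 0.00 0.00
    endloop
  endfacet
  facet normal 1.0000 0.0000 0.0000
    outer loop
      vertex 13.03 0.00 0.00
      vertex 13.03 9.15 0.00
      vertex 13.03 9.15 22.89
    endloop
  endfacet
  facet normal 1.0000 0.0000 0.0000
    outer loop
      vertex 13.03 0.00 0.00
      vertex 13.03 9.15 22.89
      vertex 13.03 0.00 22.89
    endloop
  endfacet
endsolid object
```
; perimeter-only toolpath
G21 ; units = mm
G90 ; absolute positioning
G28 ; home
; layer 1
G0 Z2.86
G0 X0.00 Y0.00
G1 X13.03 Y0.00
G1 X13.03 Y9.15
G1 X0.00 Y9.15
G1 X0.00 Y0.00
; layer 2
G0 Z5.72
G0 X0.00 Y0.00
G1 X13.03 Y0.00
G1 X13.03 Y9.15
G1 X0.00 Y9.15
G1 X0.00 Y0.00
; layer 3
G0 Z8.58
G0 X0.00 Y0.00
G1 X13.03 Y0.00
G1 X13.03 Y9.15
G1 X0.00 Y9.15
G1 X0.00 Y0.00
; layer 4
G0 Z11.45
G0 X0.00 Y0.00
G1 X13.03 Y0.00
G1 X13.03 Y9.15
G1 X0.00 Y9.15
G1 X0.00 Y0.00
; layer 5
G0 Z14.31
G0 X0.00 Y0.00
G1 X13.03 Y0.00
G1 X13.03 Y9.15
G1 X0.00 Y9.15
G1 X0.00 Y0.00
; layer 6
G0 Z17.17
G0 X0.00 Y0.00
G1 X13.03 Y0.00
G1 X13.03 Y9.15
G1 X0.00 Y9.15
G1 X0.00 Y0.00
; layer 7
G0 Z20.03
G0 X0.00 Y0.00
G1 X13.03 Y0.00
G1 X13.03 Y9.15
G1 X0.00 Y9.15
G1 X0.00 Y0.00
; layer 8
G0 Z22.89
G0 X0.00 Y0.00
G1 X13.03 Y0.00
G1 X13.03 Y9.15
G1 X0.00 Y9.15
G1 X0.00 Y0.00
M2 ; end

The solid is a rectangular box, roughly 13 × 9.15 mm footprint and 22.9 mm tall. Slicing at Δz = 2.86 mm — 8 equal slices spanning the solid's height, so layer i sits at z = i·h/8 — gives 8 non-empty perimeters. Each is a 4-segment closed polygon; G0 lifts to the layer z and rapids to the start vertex, then G1 traces the edges.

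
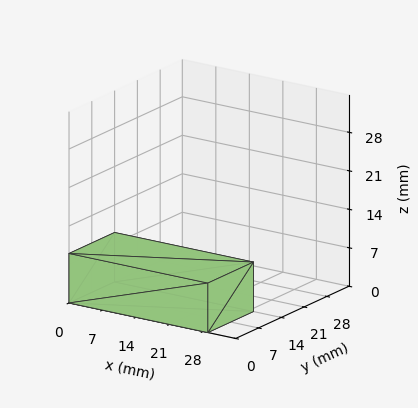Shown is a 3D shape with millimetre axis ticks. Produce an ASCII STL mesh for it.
Reading the render: the shape is a rectangular box, roughly 29 × 14 mm footprint and 9 mm tall (dimensions read to the nearest mm from the axis ticks). For the STL, each face is triangulated and given an outward normal.

solid part
  facet normal 0.0000 0.0000 -1.0000
    outer loop
      vertex 29.000 14.000 0.000
      vertex 29.000 0.000 0.000
      vertex 0.000 0.000 0.000
    endloop
  endfacet
  facet normal 0.0000 0.0000 -1.0000
    outer loop
      vertex 0.000 14.000 0.000
      vertex 29.000 14.000 0.000
      vertex 0.000 0.000 0.000
    endloop
  endfacet
  facet normal 0.0000 0.0000 1.0000
    outer loop
      vertex 0.000 0.000 9.000
      vertex 29.000 0.000 9.000
      vertex 29.000 14.000 9.000
    endloop
  endfacet
  facet normal 0.0000 0.0000 1.0000
    outer loop
      vertex 0.000 0.000 9.000
      vertex 29.000 14.000 9.000
      vertex 0.000 14.000 9.000
    endloop
  endfacet
  facet normal 0.0000 -1.0000 0.0000
    outer loop
      vertex 0.000 0.000 0.000
      vertex 29.000 0.000 0.000
      vertex 29.000 0.000 9.000
    endloop
  endfacet
  facet normal 0.0000 -1.0000 0.0000
    outer loop
      vertex 0.000 0.000 0.000
      vertex 29.000 0.000 9.000
      vertex 0.000 0.000 9.000
    endloop
  endfacet
  facet normal 0.0000 1.0000 0.0000
    outer loop
      vertex 29.000 14.000 9.000
      vertex 29.000 14.000 0.000
      vertex 0.000 14.000 0.000
    endloop
  endfacet
  facet normal 0.0000 1.0000 0.0000
    outer loop
      vertex 0.000 14.000 9.000
      vertex 29.000 14.000 9.000
      vertex 0.000 14.000 0.000
    endloop
  endfacet
  facet normal -1.0000 0.0000 0.0000
    outer loop
      vertex 0.000 14.000 9.000
      vertex 0.000 14.000 0.000
      vertex 0.000 0.000 0.000
    endloop
  endfacet
  facet normal -1.0000 0.0000 0.0000
    outer loop
      vertex 0.000 0.000 9.000
      vertex 0.000 14.000 9.000
      vertex 0.000 0.000 0.000
    endloop
  endfacet
  facet normal 1.0000 0.0000 0.0000
    outer loop
      vertex 29.000 0.000 0.000
      vertex 29.000 14.000 0.000
      vertex 29.000 14.000 9.000
    endloop
  endfacet
  facet normal 1.0000 0.0000 0.0000
    outer loop
      vertex 29.000 0.000 0.000
      vertex 29.000 14.000 9.000
      vertex 29.000 0.000 9.000
    endloop
  endfacet
endsolid part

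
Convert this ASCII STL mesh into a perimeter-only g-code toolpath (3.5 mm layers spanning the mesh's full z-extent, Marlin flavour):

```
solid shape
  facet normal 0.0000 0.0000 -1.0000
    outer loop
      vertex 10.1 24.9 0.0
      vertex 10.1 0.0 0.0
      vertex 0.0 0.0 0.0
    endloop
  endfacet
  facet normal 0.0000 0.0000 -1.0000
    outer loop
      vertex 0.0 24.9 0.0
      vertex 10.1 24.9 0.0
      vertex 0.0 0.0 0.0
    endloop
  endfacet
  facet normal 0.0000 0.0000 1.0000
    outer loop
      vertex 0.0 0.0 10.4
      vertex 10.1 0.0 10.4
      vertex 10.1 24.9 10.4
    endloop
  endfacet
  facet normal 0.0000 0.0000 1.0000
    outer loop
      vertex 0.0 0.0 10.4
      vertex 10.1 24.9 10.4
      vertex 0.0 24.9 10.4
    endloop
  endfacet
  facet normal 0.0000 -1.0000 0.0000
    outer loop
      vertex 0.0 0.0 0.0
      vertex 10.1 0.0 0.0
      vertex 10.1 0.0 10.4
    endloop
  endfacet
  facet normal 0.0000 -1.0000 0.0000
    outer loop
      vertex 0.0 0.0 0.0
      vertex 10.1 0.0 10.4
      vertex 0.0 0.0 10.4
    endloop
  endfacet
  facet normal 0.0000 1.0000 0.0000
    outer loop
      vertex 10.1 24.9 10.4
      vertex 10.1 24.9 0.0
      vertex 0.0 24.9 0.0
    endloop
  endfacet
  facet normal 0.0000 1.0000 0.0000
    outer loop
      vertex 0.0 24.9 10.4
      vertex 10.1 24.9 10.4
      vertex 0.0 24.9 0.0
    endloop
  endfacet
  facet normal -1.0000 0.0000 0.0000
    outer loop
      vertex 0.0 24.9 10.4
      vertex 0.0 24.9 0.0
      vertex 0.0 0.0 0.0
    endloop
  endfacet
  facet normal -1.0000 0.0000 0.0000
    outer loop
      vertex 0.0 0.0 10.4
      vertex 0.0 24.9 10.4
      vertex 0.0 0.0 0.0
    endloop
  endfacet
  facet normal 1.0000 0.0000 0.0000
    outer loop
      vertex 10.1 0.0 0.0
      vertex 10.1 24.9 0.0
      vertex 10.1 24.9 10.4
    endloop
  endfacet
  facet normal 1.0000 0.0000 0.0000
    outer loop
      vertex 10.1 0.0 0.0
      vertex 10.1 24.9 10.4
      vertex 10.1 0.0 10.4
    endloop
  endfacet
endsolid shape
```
; perimeter-only toolpath
G21 ; units = mm
G90 ; absolute positioning
G28 ; home
; layer 1
G0 Z3.5
G0 X0.0 Y0.0
G1 X10.1 Y0.0
G1 X10.1 Y24.9
G1 X0.0 Y24.9
G1 X0.0 Y0.0
; layer 2
G0 Z6.9
G0 X0.0 Y0.0
G1 X10.1 Y0.0
G1 X10.1 Y24.9
G1 X0.0 Y24.9
G1 X0.0 Y0.0
; layer 3
G0 Z10.4
G0 X0.0 Y0.0
G1 X10.1 Y0.0
G1 X10.1 Y24.9
G1 X0.0 Y24.9
G1 X0.0 Y0.0
M2 ; end

The solid is a rectangular box, roughly 10.1 × 24.9 mm footprint and 10.4 mm tall. Slicing at Δz = 3.5 mm — 3 equal slices spanning the solid's height, so layer i sits at z = i·h/3 — gives 3 non-empty perimeters. Each is a 4-segment closed polygon; G0 lifts to the layer z and rapids to the start vertex, then G1 traces the edges.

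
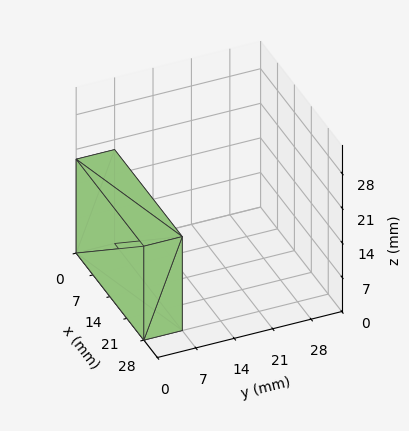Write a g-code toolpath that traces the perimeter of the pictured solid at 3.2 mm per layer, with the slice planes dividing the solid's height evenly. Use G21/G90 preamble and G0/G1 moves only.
Reading the render: the shape is a rectangular box, roughly 28 × 7 mm footprint and 19 mm tall (dimensions read to the nearest mm from the axis ticks). For the g-code, the solid's height is divided into equal slices at the stated Δz and each level perimeter traced with G1 moves after a G0 lift.

; perimeter-only toolpath
G21 ; units = mm
G90 ; absolute positioning
G28 ; home
; layer 1
G0 Z3.2
G0 X0.0 Y0.0
G1 X28.0 Y0.0
G1 X28.0 Y7.0
G1 X0.0 Y7.0
G1 X0.0 Y0.0
; layer 2
G0 Z6.3
G0 X0.0 Y0.0
G1 X28.0 Y0.0
G1 X28.0 Y7.0
G1 X0.0 Y7.0
G1 X0.0 Y0.0
; layer 3
G0 Z9.5
G0 X0.0 Y0.0
G1 X28.0 Y0.0
G1 X28.0 Y7.0
G1 X0.0 Y7.0
G1 X0.0 Y0.0
; layer 4
G0 Z12.7
G0 X0.0 Y0.0
G1 X28.0 Y0.0
G1 X28.0 Y7.0
G1 X0.0 Y7.0
G1 X0.0 Y0.0
; layer 5
G0 Z15.8
G0 X0.0 Y0.0
G1 X28.0 Y0.0
G1 X28.0 Y7.0
G1 X0.0 Y7.0
G1 X0.0 Y0.0
; layer 6
G0 Z19.0
G0 X0.0 Y0.0
G1 X28.0 Y0.0
G1 X28.0 Y7.0
G1 X0.0 Y7.0
G1 X0.0 Y0.0
M2 ; end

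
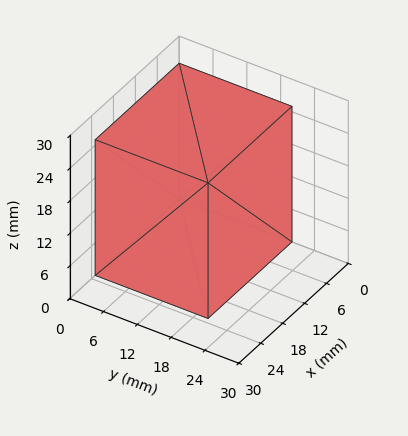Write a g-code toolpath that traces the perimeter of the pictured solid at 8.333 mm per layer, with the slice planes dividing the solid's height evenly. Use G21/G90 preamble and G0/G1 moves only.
Reading the render: the shape is a rectangular box, roughly 23 × 20 mm footprint and 25 mm tall (dimensions read to the nearest mm from the axis ticks). For the g-code, the solid's height is divided into equal slices at the stated Δz and each level perimeter traced with G1 moves after a G0 lift.

; perimeter-only toolpath
G21 ; units = mm
G90 ; absolute positioning
G28 ; home
; layer 1
G0 Z8.333
G0 X0.000 Y0.000
G1 X23.000 Y0.000
G1 X23.000 Y20.000
G1 X0.000 Y20.000
G1 X0.000 Y0.000
; layer 2
G0 Z16.667
G0 X0.000 Y0.000
G1 X23.000 Y0.000
G1 X23.000 Y20.000
G1 X0.000 Y20.000
G1 X0.000 Y0.000
; layer 3
G0 Z25.000
G0 X0.000 Y0.000
G1 X23.000 Y0.000
G1 X23.000 Y20.000
G1 X0.000 Y20.000
G1 X0.000 Y0.000
M2 ; end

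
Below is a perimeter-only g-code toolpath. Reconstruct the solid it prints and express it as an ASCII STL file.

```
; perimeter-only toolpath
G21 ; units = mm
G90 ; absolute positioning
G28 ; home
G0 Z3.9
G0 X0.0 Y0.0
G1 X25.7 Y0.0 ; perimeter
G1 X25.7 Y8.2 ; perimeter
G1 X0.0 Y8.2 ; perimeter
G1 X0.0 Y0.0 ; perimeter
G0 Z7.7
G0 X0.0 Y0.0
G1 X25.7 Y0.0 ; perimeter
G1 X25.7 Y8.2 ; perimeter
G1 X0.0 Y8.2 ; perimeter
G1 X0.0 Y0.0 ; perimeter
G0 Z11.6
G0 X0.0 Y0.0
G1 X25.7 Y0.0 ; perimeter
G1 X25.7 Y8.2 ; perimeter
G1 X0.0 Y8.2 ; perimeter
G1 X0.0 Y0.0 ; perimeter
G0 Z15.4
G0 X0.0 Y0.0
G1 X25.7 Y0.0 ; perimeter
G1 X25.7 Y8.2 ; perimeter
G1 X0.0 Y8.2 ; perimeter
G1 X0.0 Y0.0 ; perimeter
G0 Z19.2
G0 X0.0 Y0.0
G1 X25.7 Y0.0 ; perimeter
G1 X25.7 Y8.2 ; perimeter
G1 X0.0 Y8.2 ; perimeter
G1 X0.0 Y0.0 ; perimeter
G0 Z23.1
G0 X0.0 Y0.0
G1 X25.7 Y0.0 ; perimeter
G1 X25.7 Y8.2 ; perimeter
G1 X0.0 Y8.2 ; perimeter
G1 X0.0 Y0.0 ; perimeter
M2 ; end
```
solid part
  facet normal 0.0000 0.0000 -1.0000
    outer loop
      vertex 25.7 8.2 0.0
      vertex 25.7 0.0 0.0
      vertex 0.0 0.0 0.0
    endloop
  endfacet
  facet normal 0.0000 0.0000 -1.0000
    outer loop
      vertex 0.0 8.2 0.0
      vertex 25.7 8.2 0.0
      vertex 0.0 0.0 0.0
    endloop
  endfacet
  facet normal 0.0000 0.0000 1.0000
    outer loop
      vertex 0.0 0.0 23.1
      vertex 25.7 0.0 23.1
      vertex 25.7 8.2 23.1
    endloop
  endfacet
  facet normal 0.0000 0.0000 1.0000
    outer loop
      vertex 0.0 0.0 23.1
      vertex 25.7 8.2 23.1
      vertex 0.0 8.2 23.1
    endloop
  endfacet
  facet normal 0.0000 -1.0000 0.0000
    outer loop
      vertex 0.0 0.0 0.0
      vertex 25.7 0.0 0.0
      vertex 25.7 0.0 23.1
    endloop
  endfacet
  facet normal 0.0000 -1.0000 0.0000
    outer loop
      vertex 0.0 0.0 0.0
      vertex 25.7 0.0 23.1
      vertex 0.0 0.0 23.1
    endloop
  endfacet
  facet normal 0.0000 1.0000 0.0000
    outer loop
      vertex 25.7 8.2 23.1
      vertex 25.7 8.2 0.0
      vertex 0.0 8.2 0.0
    endloop
  endfacet
  facet normal 0.0000 1.0000 0.0000
    outer loop
      vertex 0.0 8.2 23.1
      vertex 25.7 8.2 23.1
      vertex 0.0 8.2 0.0
    endloop
  endfacet
  facet normal -1.0000 0.0000 0.0000
    outer loop
      vertex 0.0 8.2 23.1
      vertex 0.0 8.2 0.0
      vertex 0.0 0.0 0.0
    endloop
  endfacet
  facet normal -1.0000 0.0000 0.0000
    outer loop
      vertex 0.0 0.0 23.1
      vertex 0.0 8.2 23.1
      vertex 0.0 0.0 0.0
    endloop
  endfacet
  facet normal 1.0000 0.0000 0.0000
    outer loop
      vertex 25.7 0.0 0.0
      vertex 25.7 8.2 0.0
      vertex 25.7 8.2 23.1
    endloop
  endfacet
  facet normal 1.0000 0.0000 0.0000
    outer loop
      vertex 25.7 0.0 0.0
      vertex 25.7 8.2 23.1
      vertex 25.7 0.0 23.1
    endloop
  endfacet
endsolid part

The G0 Z moves step by Δz≈3.9 mm. Every layer's G1 loop is the same polygon, so the solid is a straight extrusion of it from z=0 to z≈23.1. Closing with flat bottom and top caps and triangulating gives 12 facets — a rectangular box, roughly 25.7 × 8.2 mm footprint and 23.1 mm tall.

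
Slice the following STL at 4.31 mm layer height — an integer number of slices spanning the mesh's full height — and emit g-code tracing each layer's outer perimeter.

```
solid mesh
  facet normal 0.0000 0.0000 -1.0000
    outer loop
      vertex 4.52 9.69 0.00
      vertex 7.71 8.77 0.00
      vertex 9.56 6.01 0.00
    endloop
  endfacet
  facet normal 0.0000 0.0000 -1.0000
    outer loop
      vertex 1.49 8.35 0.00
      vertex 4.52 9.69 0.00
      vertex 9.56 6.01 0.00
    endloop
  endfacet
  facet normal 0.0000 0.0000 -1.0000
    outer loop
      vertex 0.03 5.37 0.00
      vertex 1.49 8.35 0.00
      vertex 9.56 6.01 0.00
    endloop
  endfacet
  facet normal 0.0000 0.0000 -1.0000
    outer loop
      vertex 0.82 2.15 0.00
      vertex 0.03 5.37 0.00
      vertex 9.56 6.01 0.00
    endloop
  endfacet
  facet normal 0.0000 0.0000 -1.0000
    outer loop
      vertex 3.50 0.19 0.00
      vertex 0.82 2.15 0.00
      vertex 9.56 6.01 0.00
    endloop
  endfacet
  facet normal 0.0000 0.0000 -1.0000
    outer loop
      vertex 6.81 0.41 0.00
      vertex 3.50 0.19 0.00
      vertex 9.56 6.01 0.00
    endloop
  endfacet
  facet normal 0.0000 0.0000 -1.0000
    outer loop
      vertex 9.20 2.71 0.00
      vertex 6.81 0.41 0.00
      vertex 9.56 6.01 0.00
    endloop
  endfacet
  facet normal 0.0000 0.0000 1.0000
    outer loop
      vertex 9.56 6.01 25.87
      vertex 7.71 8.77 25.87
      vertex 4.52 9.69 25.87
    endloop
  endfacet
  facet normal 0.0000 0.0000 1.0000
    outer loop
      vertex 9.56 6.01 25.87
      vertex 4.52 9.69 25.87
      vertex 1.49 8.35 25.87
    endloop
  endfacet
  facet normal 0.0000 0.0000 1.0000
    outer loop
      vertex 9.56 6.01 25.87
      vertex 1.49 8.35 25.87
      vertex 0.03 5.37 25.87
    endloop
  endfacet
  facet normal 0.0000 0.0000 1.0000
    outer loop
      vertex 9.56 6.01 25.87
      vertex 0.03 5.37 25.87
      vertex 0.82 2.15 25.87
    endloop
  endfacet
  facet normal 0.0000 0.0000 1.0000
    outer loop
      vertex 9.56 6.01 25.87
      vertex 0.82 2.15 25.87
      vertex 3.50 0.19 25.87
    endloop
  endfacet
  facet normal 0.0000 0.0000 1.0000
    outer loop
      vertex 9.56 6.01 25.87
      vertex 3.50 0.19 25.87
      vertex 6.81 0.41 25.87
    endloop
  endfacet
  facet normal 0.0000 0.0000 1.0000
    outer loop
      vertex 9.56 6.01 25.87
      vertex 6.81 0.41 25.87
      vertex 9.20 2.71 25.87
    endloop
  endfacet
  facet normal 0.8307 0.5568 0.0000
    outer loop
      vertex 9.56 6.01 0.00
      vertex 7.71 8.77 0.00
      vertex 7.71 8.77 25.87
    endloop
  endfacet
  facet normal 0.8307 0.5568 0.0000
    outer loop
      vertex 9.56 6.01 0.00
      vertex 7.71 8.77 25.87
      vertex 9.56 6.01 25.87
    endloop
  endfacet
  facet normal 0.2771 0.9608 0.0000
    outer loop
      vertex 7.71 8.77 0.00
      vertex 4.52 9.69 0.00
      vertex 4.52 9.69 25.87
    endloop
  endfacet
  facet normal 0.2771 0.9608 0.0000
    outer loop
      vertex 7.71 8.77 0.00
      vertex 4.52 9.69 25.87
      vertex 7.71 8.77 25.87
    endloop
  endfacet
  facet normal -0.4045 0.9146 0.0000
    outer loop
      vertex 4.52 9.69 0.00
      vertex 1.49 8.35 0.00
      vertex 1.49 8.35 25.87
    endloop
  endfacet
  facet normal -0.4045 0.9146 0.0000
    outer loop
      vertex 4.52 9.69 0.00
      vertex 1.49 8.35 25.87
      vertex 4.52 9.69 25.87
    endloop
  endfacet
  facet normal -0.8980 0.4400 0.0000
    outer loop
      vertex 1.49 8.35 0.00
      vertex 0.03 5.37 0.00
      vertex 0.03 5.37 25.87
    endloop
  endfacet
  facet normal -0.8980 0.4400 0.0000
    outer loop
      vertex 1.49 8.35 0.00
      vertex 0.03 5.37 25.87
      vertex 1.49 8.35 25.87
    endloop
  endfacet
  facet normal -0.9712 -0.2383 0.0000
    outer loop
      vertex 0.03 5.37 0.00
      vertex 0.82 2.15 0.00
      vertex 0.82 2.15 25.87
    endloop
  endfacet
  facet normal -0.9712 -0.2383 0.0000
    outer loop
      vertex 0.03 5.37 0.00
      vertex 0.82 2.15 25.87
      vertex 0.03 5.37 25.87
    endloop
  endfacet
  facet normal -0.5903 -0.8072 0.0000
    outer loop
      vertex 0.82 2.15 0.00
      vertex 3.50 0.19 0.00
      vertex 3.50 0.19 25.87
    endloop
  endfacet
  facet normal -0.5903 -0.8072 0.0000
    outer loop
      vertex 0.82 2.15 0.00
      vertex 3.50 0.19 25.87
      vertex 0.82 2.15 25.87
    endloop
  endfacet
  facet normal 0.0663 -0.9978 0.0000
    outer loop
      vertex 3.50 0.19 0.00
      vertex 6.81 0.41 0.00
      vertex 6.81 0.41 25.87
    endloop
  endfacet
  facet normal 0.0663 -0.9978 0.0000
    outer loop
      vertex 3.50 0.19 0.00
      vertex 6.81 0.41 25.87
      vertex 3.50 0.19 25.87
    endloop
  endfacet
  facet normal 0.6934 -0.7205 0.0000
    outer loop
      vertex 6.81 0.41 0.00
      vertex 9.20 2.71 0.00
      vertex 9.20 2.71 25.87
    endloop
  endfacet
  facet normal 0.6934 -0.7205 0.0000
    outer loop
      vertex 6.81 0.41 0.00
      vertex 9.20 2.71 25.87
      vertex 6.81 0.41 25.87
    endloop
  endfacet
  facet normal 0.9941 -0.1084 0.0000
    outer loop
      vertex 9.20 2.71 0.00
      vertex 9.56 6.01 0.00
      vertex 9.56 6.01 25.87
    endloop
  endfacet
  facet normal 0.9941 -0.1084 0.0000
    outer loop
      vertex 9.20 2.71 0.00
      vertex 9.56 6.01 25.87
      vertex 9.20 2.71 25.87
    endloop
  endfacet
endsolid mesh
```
; perimeter-only toolpath
G21 ; units = mm
G90 ; absolute positioning
G28 ; home
; layer 1
G0 Z4.31
G0 X9.56 Y6.01
G1 X7.71 Y8.77
G1 X4.52 Y9.69
G1 X1.49 Y8.35
G1 X0.03 Y5.37
G1 X0.82 Y2.15
G1 X3.50 Y0.19
G1 X6.81 Y0.41
G1 X9.20 Y2.71
G1 X9.56 Y6.01
; layer 2
G0 Z8.62
G0 X9.56 Y6.01
G1 X7.71 Y8.77
G1 X4.52 Y9.69
G1 X1.49 Y8.35
G1 X0.03 Y5.37
G1 X0.82 Y2.15
G1 X3.50 Y0.19
G1 X6.81 Y0.41
G1 X9.20 Y2.71
G1 X9.56 Y6.01
; layer 3
G0 Z12.93
G0 X9.56 Y6.01
G1 X7.71 Y8.77
G1 X4.52 Y9.69
G1 X1.49 Y8.35
G1 X0.03 Y5.37
G1 X0.82 Y2.15
G1 X3.50 Y0.19
G1 X6.81 Y0.41
G1 X9.20 Y2.71
G1 X9.56 Y6.01
; layer 4
G0 Z17.25
G0 X9.56 Y6.01
G1 X7.71 Y8.77
G1 X4.52 Y9.69
G1 X1.49 Y8.35
G1 X0.03 Y5.37
G1 X0.82 Y2.15
G1 X3.50 Y0.19
G1 X6.81 Y0.41
G1 X9.20 Y2.71
G1 X9.56 Y6.01
; layer 5
G0 Z21.56
G0 X9.56 Y6.01
G1 X7.71 Y8.77
G1 X4.52 Y9.69
G1 X1.49 Y8.35
G1 X0.03 Y5.37
G1 X0.82 Y2.15
G1 X3.50 Y0.19
G1 X6.81 Y0.41
G1 X9.20 Y2.71
G1 X9.56 Y6.01
; layer 6
G0 Z25.87
G0 X9.56 Y6.01
G1 X7.71 Y8.77
G1 X4.52 Y9.69
G1 X1.49 Y8.35
G1 X0.03 Y5.37
G1 X0.82 Y2.15
G1 X3.50 Y0.19
G1 X6.81 Y0.41
G1 X9.20 Y2.71
G1 X9.56 Y6.01
M2 ; end

The solid is a regular 9-sided prism (a cylinder approximated with 9 flat sides), circumscribed radius ≈ 4.85 mm, height ≈ 25.9 mm. Slicing at Δz = 4.31 mm — 6 equal slices spanning the solid's height, so layer i sits at z = i·h/6 — gives 6 non-empty perimeters. Each is a 9-segment closed polygon; G0 lifts to the layer z and rapids to the start vertex, then G1 traces the edges.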